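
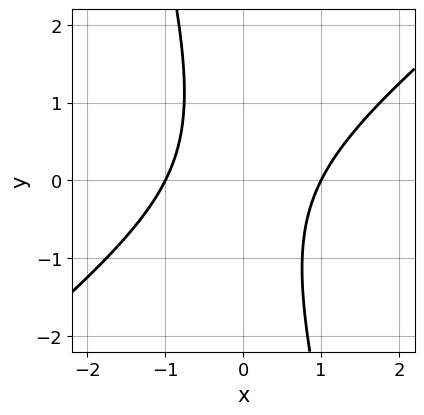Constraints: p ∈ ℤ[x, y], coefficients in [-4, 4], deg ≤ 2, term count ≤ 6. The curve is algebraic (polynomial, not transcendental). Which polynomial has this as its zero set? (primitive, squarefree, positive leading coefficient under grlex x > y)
1. Degree: no degree-1 curve has this shape, so deg p = 2.
2. Checking where it meets the axes: no y-intercept at any integer in the box; the x-axis gridline crossings are at x ∈ {-1, 1}.
3. The integer polynomial consistent with all of this is the stated p.

3*x^2 - 3*x*y - y^2 - 3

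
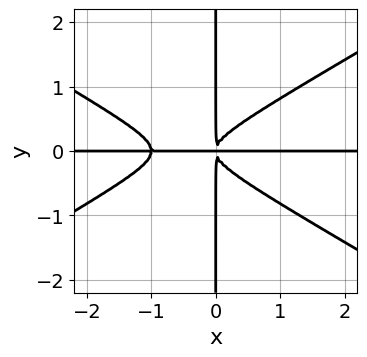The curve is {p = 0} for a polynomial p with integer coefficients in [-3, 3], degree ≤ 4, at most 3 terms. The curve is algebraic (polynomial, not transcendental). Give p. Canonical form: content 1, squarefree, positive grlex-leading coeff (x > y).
The degree is 4 — a generic line meets the curve in up to 4 points.
From the axis intercepts and sections: every point of the y-axis in the box is on the curve; the visible x-axis segment lies entirely on the curve.
Matching integer coefficients to the picture gives p.

x^3*y - 3*x*y^3 + x^2*y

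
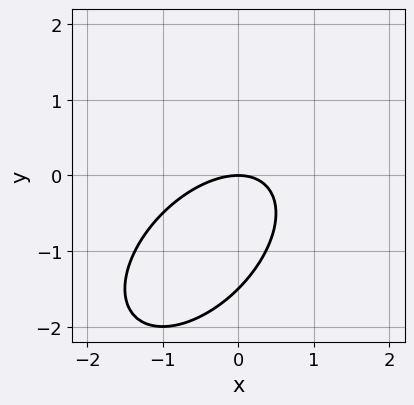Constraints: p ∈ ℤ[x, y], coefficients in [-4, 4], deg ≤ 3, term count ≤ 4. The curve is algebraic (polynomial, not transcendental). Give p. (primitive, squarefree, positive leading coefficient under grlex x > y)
(a) The degree is 2 — the shape is more complex than any degree-1 curve.
(b) Reading off the gridlines: it crosses the x-axis at the gridline x = 0; one y-axis crossing is at y = 0.
(c) Matching integer coefficients to the picture gives p.

2*x^2 - 2*x*y + 2*y^2 + 3*y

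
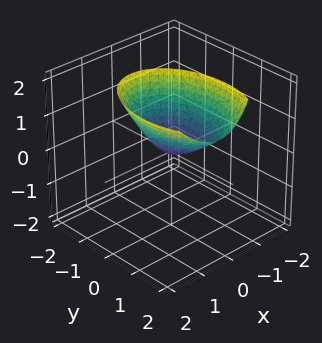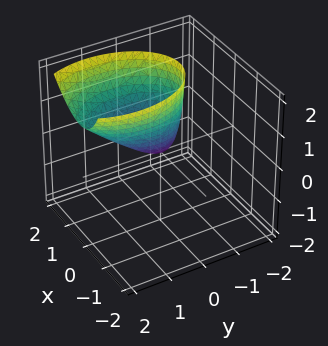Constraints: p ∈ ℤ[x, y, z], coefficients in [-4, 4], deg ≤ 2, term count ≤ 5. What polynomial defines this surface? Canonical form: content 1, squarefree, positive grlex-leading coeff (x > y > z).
2*x^2 - x*z + y^2 - y*z - z

(a) deg p = 2. No degree-1 surface has this shape.
(b) Reading off the gridlines: it crosses the y-axis at the gridline y = 0; one z-axis crossing is at z = 0.
(c) The integer polynomial consistent with all of this is the stated p.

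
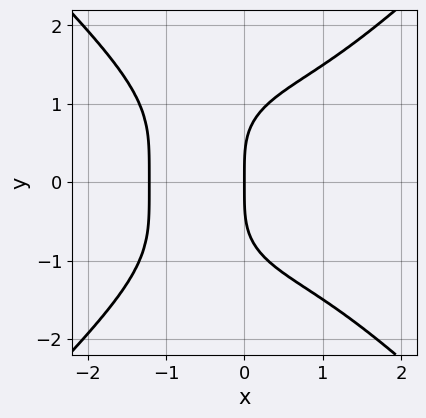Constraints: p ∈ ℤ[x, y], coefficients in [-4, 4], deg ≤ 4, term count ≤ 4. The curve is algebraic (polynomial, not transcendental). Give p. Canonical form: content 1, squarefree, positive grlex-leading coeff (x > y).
1. The degree is 4 — no degree-3 curve has this shape.
2. Symmetries: mirror symmetry y ↦ −y ⇒ only even powers of y.
3. Checking where it meets the axes: it crosses the x-axis at the gridline x = 0; it crosses the y-axis at the gridline y = 0.
4. Solving for integer coefficients yields p as stated.

x^4 - y^4 + x^2 + 3*x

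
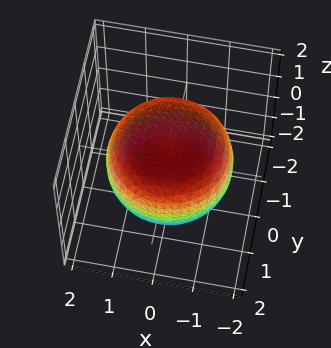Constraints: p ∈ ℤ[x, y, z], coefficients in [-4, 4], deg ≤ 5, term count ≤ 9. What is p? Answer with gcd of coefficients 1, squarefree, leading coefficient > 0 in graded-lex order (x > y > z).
First, the degree is 4 — the shape is more complex than any degree-3 surface.
Next, symmetry: every cross-section ⟂ z is a circle, so x, y appear only via x² + y².
Next, reading off the gridlines: a circular section at z = -1 has radius exactly 1; among the integer gridlines, it crosses the z-axis at z ∈ {-1, 1}.
Finally, solving for integer coefficients yields p as stated.

x^4 + 2*x^2*y^2 + y^4 - x^2 - y^2 + 3*z^2 - 3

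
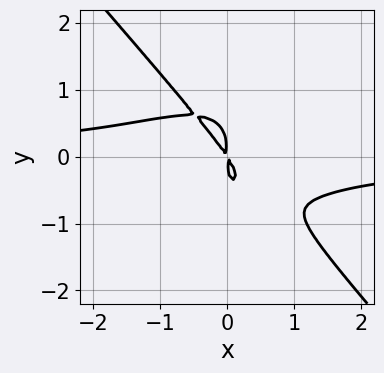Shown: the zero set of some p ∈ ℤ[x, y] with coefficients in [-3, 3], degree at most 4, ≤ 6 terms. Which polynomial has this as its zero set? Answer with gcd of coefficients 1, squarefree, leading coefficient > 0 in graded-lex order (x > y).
First, the degree is 4 — the shape is more complex than any degree-3 curve.
Finally, the integer polynomial consistent with all of this is the stated p.

3*x^3*y + 2*y^4 + x*y^2 + 3*x^2 + 2*x*y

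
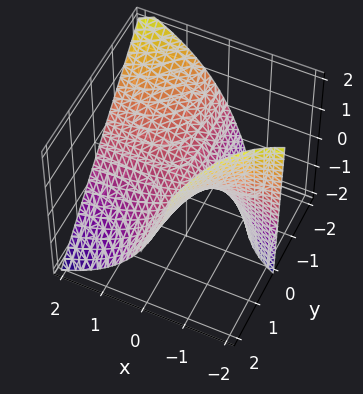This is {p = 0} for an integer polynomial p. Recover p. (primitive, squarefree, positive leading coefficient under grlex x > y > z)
1. The degree is 2 — a generic line meets the surface in up to 2 points.
2. From the visible intercepts: it meets the z-axis at z = 0 (among the integer gridlines); every point of the x-axis in the box is on the surface.
3. Fitting integer coefficients to these (and the overall shape) gives p.

2*x*y + x*z + 2*z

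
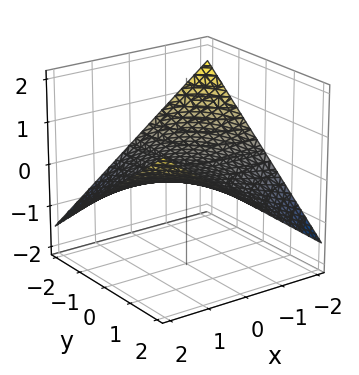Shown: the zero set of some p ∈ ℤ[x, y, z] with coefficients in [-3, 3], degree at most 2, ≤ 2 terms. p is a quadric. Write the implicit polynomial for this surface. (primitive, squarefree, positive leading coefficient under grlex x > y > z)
deg p = 2. A hyperbolic paraboloid; a quadric.
Against the integer gridlines: the visible y-axis segment lies entirely on the surface; every point of the x-axis in the box is on the surface; it meets the z-axis at z = 0 (among the integer gridlines).
The integer polynomial consistent with all of this is the stated p.

x*y - 3*z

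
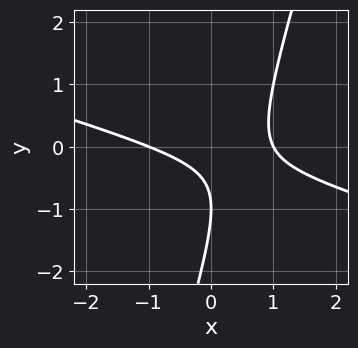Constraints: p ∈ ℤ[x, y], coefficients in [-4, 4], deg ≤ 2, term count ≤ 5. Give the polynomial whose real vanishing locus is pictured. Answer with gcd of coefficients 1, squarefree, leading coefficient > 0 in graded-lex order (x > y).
x^2 + 3*x*y - y^2 - 2*y - 1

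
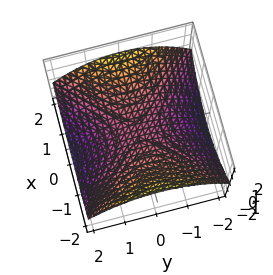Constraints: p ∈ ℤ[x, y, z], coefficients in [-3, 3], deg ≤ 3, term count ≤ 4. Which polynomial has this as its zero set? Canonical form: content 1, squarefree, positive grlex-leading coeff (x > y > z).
1. deg p = 2. A saddle surface; a quadric.
2. Symmetries: it's symmetric under x → −x, forcing even powers of x; the y ↦ −y reflection is a symmetry, so y appears only in even powers.
3. From the visible intercepts: it crosses the y-axis at the gridline y = 0; one z-axis crossing is at z = 0; it meets the x-axis at x = 0 (among the integer gridlines).
4. Assembling these constraints gives the stated polynomial.

x^2 - y^2 - 3*z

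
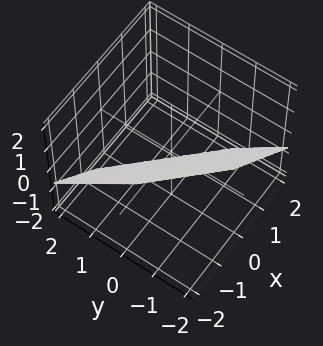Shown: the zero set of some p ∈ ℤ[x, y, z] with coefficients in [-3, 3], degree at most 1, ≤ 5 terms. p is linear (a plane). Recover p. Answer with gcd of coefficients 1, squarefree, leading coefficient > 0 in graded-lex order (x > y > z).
Degree: every cross-section is a straight line — this is a plane, so deg p = 1.
Matching integer coefficients to the picture gives p.

3*x + 3*y + 3*z + 2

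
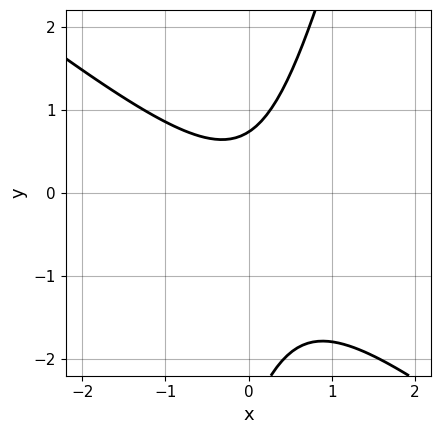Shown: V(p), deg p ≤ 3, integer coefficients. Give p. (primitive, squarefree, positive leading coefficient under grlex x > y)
(a) Degree: the shape is more complex than any degree-1 curve, so deg p = 2.
(b) Observable constraints: the curve avoids every integer x-axis point in the box.
(c) Fitting integer coefficients to these (and the overall shape) gives p.

3*x^2 + 3*x*y - y^2 - 2*y + 2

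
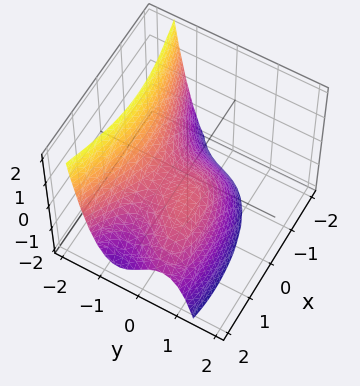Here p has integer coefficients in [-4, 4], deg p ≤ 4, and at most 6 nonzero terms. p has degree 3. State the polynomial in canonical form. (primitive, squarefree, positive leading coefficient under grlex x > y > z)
2*y^3 + x^2 - x*y - x + 2*z

(a) The degree is 3 — no degree-2 surface has this shape.
(b) From the visible intercepts: among the integer gridlines, it crosses the x-axis at x ∈ {0, 1}; it meets the y-axis at y = 0 (among the integer gridlines); one z-axis crossing is at z = 0.
(c) These observations pin down the coefficients.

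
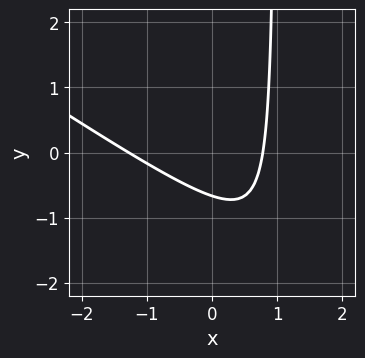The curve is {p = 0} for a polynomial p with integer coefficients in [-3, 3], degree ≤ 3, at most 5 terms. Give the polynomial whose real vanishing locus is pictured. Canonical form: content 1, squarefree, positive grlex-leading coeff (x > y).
2*x^2 + 3*x*y + x - 3*y - 2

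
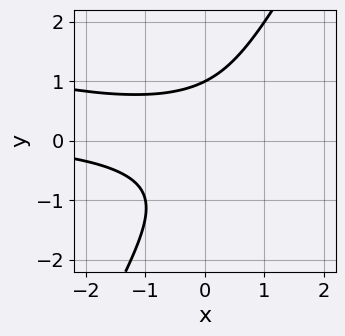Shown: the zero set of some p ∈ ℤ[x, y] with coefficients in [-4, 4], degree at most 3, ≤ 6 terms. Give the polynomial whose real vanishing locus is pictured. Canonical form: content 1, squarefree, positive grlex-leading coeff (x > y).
1. deg p = 3. The shape is more complex than any degree-2 curve.
2. Observable constraints: it crosses the y-axis at the gridline y = 1; no x-intercept at any integer in the box.
3. Putting this together gives p.

x^2*y + 3*x*y^2 - 2*y^3 + 2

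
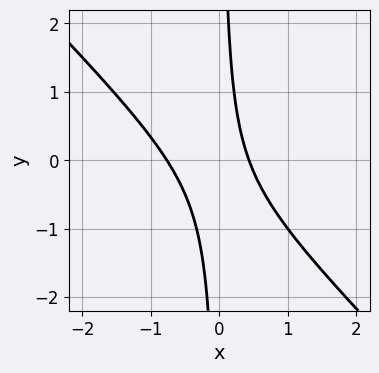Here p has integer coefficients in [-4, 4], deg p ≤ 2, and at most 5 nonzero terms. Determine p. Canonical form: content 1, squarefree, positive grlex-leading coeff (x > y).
1. Degree: the shape is more complex than any degree-1 curve, so deg p = 2.
2. Observable constraints: it misses every integer gridline on the y-axis.
3. Putting this together gives p.

3*x^2 + 3*x*y + x - 1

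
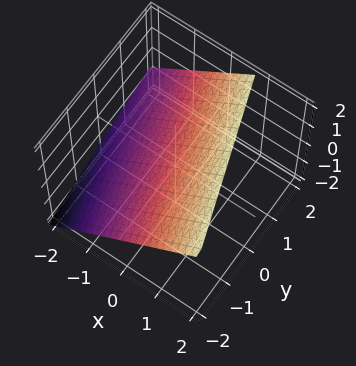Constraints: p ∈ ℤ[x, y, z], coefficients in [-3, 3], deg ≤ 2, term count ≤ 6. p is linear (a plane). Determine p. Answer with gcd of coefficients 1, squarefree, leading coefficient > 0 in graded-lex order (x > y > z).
3*x + y - 3*z + 2

(a) deg p = 1. Every cross-section is a straight line — this is a plane.
(b) From the axis intercepts and sections: it crosses the y-axis at the gridline y = -2.
(c) Matching integer coefficients to the picture gives p.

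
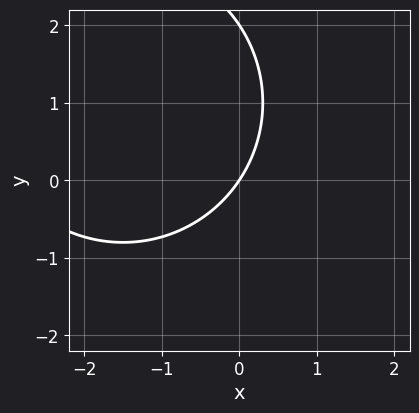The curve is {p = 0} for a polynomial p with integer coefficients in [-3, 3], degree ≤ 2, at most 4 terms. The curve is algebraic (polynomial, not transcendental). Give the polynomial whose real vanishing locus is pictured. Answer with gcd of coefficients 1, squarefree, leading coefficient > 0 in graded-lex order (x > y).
First, degree: no degree-1 curve has this shape, so deg p = 2.
Next, observable constraints: one x-axis crossing is at x = 0; the y-axis gridline crossings are at y ∈ {0, 2}.
Finally, fitting integer coefficients to these (and the overall shape) gives p.

x^2 + y^2 + 3*x - 2*y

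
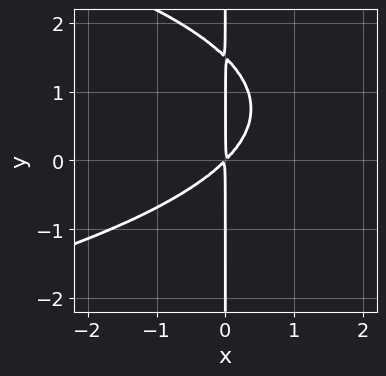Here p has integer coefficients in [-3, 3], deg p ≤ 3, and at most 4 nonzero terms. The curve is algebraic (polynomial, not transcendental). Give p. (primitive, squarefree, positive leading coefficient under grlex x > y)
1. The degree is 3 — no degree-2 curve has this shape.
2. Against the integer gridlines: every point of the y-axis in the box is on the curve.
3. Assembling these constraints gives the stated polynomial.

2*x*y^2 + 3*x^2 - 3*x*y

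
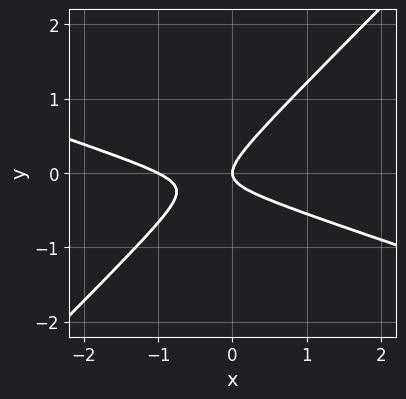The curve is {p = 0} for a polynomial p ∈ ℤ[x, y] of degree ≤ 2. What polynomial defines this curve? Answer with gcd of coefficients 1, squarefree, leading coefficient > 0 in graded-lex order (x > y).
Degree: no degree-1 curve has this shape, so deg p = 2.
Against the integer gridlines: one y-axis crossing is at y = 0; among the integer gridlines, it crosses the x-axis at x ∈ {-1, 0}.
Solving for integer coefficients yields p as stated.

x^2 + 2*x*y - 3*y^2 + x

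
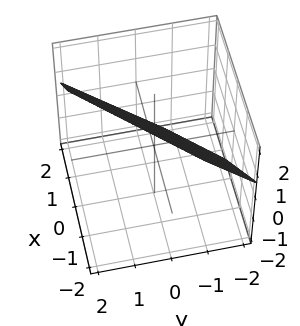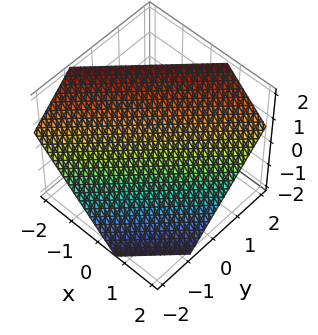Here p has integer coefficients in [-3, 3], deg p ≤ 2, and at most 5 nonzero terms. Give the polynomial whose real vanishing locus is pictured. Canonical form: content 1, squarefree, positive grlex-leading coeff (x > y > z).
3*x - 3*y + 3*z - 2

The degree is 1 — the surface is flat (a plane).
Matching integer coefficients to the picture gives p.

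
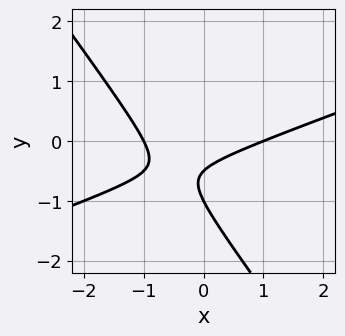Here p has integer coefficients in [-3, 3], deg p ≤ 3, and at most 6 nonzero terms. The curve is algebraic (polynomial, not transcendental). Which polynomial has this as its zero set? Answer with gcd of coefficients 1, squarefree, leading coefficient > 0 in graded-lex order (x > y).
First, degree: no degree-1 curve has this shape, so deg p = 2.
Next, observable constraints: one y-axis crossing is at y = -1; the x-axis gridline crossings are at x ∈ {-1, 1}.
Finally, matching integer coefficients to the picture gives p.

x^2 - 2*x*y - 2*y^2 - 3*y - 1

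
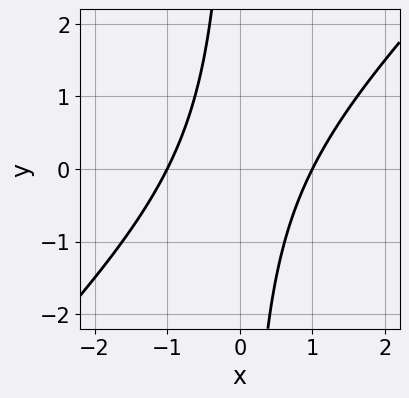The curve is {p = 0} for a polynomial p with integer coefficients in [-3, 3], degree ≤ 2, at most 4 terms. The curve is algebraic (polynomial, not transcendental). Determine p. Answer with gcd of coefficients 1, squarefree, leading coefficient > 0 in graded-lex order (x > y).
x^2 - x*y - 1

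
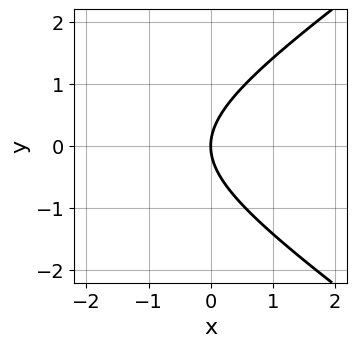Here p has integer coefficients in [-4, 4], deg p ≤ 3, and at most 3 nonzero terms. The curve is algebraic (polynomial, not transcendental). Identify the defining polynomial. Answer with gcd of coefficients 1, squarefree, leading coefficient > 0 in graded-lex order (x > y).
First, degree: no degree-1 curve has this shape, so deg p = 2.
Next, symmetries: the y ↦ −y reflection is a symmetry, so y appears only in even powers.
Next, checking where it meets the axes: it meets the y-axis at y = 0 (among the integer gridlines); it crosses the x-axis at the gridline x = 0.
Finally, solving for integer coefficients yields p as stated.

x^2 - 2*y^2 + 3*x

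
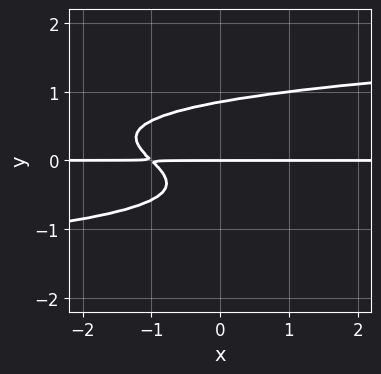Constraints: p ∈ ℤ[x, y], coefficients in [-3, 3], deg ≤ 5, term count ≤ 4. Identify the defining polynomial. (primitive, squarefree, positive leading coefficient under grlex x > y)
1. The degree is 4 — a generic line meets the curve in up to 4 points.
2. Observable constraints: one y-axis crossing is at y = 0; every point of the x-axis in the box is on the curve.
3. Putting this together gives p.

3*y^4 - x*y - y^2 - y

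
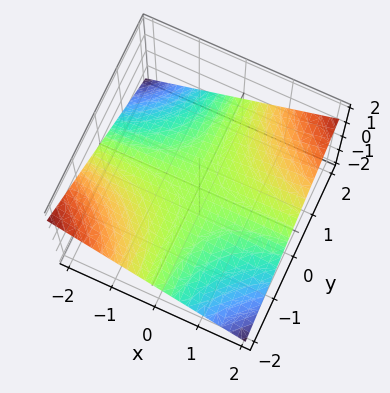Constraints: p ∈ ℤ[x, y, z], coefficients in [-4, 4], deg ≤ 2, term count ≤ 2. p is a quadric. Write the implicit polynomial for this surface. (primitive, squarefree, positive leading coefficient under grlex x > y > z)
First, degree: a saddle surface; a quadric, so deg p = 2.
Then, from the axis intercepts and sections: it crosses the z-axis at the gridline z = 0; the visible y-axis segment lies entirely on the surface; every point of the x-axis in the box is on the surface.
Finally, assembling these constraints gives the stated polynomial.

x*y - 3*z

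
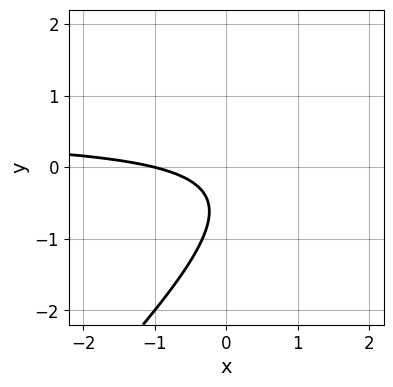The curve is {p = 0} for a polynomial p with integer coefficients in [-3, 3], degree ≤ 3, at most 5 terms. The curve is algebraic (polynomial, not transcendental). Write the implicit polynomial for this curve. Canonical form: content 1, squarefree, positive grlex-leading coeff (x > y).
Degree: no degree-1 curve has this shape, so deg p = 2.
Reading off the gridlines: it crosses the x-axis at the gridline x = -1; it misses every integer gridline on the y-axis.
Assembling these constraints gives the stated polynomial.

2*x*y - 2*y^2 - x - 2*y - 1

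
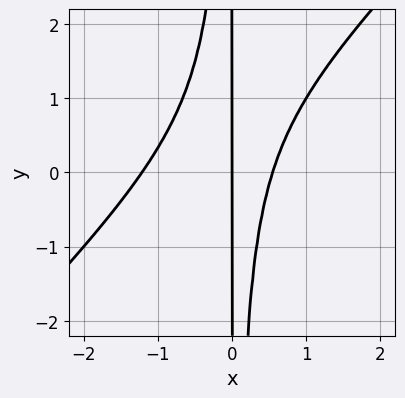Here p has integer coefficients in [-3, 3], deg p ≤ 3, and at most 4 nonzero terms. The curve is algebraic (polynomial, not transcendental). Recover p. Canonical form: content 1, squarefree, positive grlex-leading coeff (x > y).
3*x^3 - 3*x^2*y + 2*x^2 - 2*x

1. The degree is 3 — the shape is more complex than any degree-2 curve.
2. Against the integer gridlines: the visible y-axis segment lies entirely on the curve; it meets the x-axis at x = 0 (among the integer gridlines).
3. Assembling these constraints gives the stated polynomial.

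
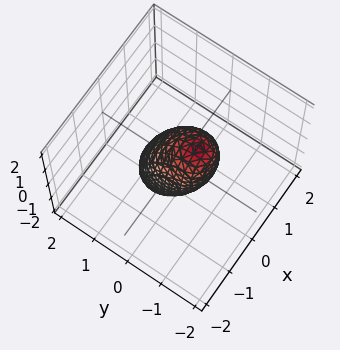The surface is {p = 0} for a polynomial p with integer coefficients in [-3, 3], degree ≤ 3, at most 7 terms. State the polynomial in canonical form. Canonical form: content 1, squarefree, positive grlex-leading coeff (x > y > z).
1. The degree is 2 — the shape is more complex than any degree-1 surface.
2. Putting this together gives p.

3*x^2 + 3*y^2 + 2*y*z + z^2 - 2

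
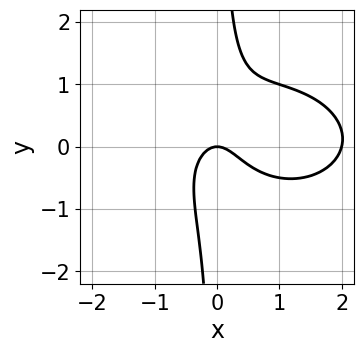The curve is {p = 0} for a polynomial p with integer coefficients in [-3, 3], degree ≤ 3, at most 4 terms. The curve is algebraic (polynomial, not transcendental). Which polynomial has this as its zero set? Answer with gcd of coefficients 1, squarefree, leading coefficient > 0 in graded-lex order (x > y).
First, degree: no degree-2 curve has this shape, so deg p = 3.
Then, reading off the gridlines: one y-axis crossing is at y = 0; the x-axis gridline crossings are at x ∈ {0, 2}.
Finally, putting this together gives p.

x^3 + 2*x*y^2 - 2*x^2 - y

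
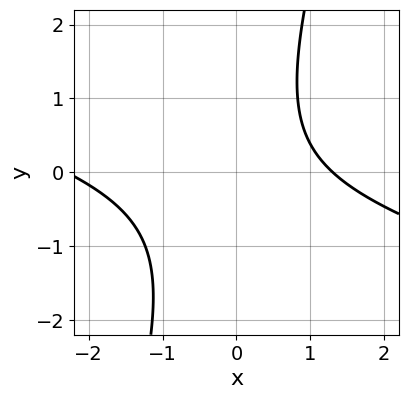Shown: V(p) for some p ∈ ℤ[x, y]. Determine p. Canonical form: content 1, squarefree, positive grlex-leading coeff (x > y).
x^2 + 3*x*y - y^2 + x - 3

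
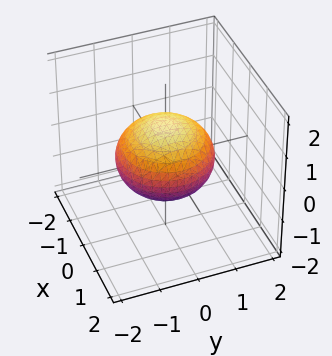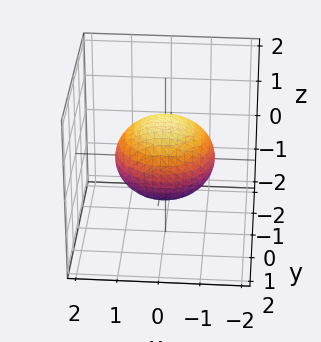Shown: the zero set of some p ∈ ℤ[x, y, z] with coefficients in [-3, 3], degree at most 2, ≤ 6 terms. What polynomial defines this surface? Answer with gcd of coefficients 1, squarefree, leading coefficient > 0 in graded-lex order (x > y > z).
(a) Degree: bounded and convex; a quadric, so deg p = 2.
(b) Symmetries: it's symmetric under z → −z, forcing even powers of z; the surface is invariant under rotation about z: p = q(x² + y², z).
(c) Observable constraints: a circular section at z = 0 has radius between 1 and 2; the z-axis gridline crossings are at z ∈ {-1, 1}.
(d) The integer polynomial consistent with all of this is the stated p.

2*x^2 + 2*y^2 + 3*z^2 - 3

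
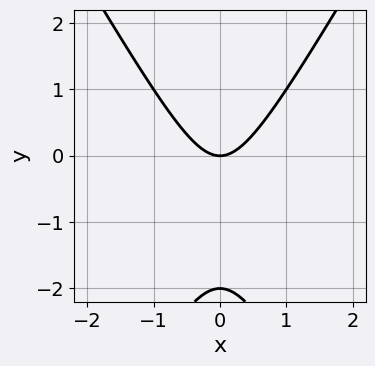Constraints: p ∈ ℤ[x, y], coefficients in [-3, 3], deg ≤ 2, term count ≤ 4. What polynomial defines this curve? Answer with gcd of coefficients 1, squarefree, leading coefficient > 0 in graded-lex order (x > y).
3*x^2 - y^2 - 2*y

deg p = 2. No degree-1 curve has this shape.
Symmetries: mirror symmetry x ↦ −x ⇒ only even powers of x.
Against the integer gridlines: among the integer gridlines, it crosses the y-axis at y ∈ {-2, 0}; it meets the x-axis at x = 0 (among the integer gridlines).
These observations pin down the coefficients.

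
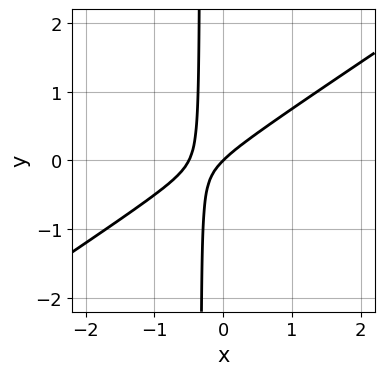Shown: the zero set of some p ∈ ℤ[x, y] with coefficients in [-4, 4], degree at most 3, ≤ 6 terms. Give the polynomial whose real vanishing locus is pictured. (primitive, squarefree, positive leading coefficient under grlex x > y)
The degree is 2 — the shape is more complex than any degree-1 curve.
Against the integer gridlines: it meets the x-axis at x = 0 (among the integer gridlines); it crosses the y-axis at the gridline y = 0.
Assembling these constraints gives the stated polynomial.

2*x^2 - 3*x*y + x - y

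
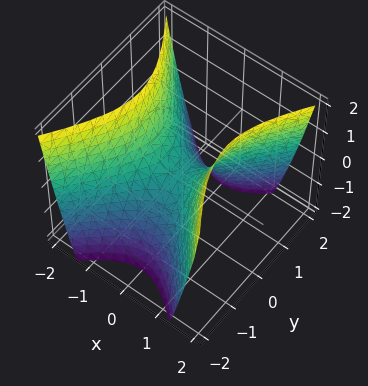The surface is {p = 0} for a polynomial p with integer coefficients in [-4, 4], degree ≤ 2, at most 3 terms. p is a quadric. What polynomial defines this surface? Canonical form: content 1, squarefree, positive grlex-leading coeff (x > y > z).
1. Degree: a hyperbolic paraboloid; a quadric, so deg p = 2.
2. Symmetries: it's symmetric under y → −y, forcing even powers of y; the x ↦ −x reflection is a symmetry, so x appears only in even powers.
3. Observable constraints: it crosses the y-axis at the gridline y = 0; one x-axis crossing is at x = 0; it meets the z-axis at z = 0 (among the integer gridlines).
4. Putting this together gives p.

3*x^2 - 2*y^2 - 2*z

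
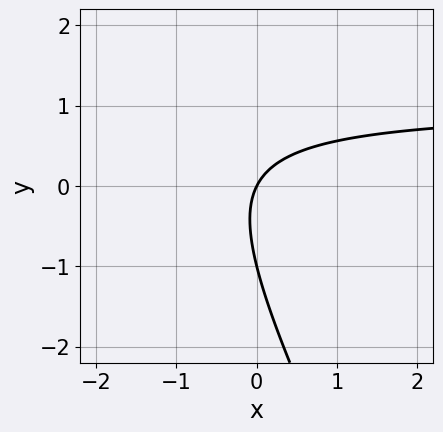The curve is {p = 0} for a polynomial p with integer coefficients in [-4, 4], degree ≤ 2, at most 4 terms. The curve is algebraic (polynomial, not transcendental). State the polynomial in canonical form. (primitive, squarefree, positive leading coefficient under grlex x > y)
2*x*y + y^2 - 2*x + y

(a) The degree is 2 — no degree-1 curve has this shape.
(b) Observable constraints: the y-axis gridline crossings are at y ∈ {-1, 0}; one x-axis crossing is at x = 0.
(c) Assembling these constraints gives the stated polynomial.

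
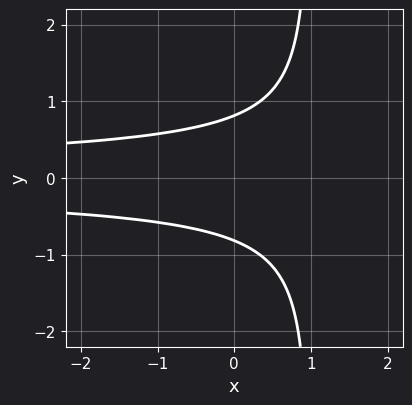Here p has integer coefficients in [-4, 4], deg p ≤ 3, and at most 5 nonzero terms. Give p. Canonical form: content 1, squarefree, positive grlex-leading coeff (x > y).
3*x*y^2 - 3*y^2 + 2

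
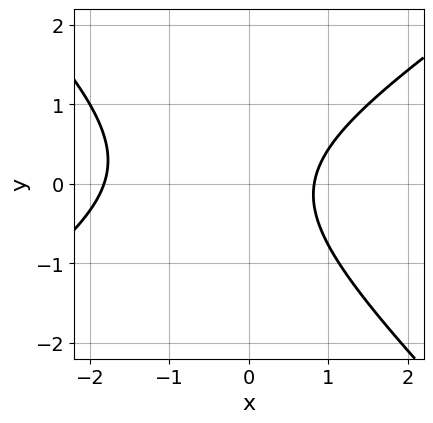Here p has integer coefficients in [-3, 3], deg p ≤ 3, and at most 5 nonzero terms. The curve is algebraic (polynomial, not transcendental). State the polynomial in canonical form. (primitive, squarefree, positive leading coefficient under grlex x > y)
2*x^2 - x*y - 3*y^2 + 2*x - 3

First, deg p = 2. A generic line meets the curve in up to 2 points.
Then, observable constraints: it misses every integer gridline on the y-axis.
Finally, assembling these constraints gives the stated polynomial.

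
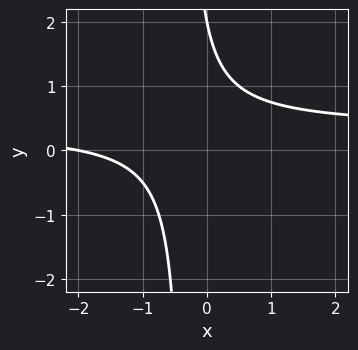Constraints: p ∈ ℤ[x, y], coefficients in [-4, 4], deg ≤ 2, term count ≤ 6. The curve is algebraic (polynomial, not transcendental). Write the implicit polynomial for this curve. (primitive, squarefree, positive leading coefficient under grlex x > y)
First, the degree is 2 — the shape is more complex than any degree-1 curve.
Next, against the integer gridlines: one x-axis crossing is at x = -2; it crosses the y-axis at the gridline y = 2.
Finally, the integer polynomial consistent with all of this is the stated p.

3*x*y - x + y - 2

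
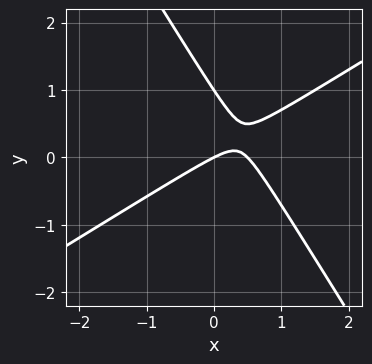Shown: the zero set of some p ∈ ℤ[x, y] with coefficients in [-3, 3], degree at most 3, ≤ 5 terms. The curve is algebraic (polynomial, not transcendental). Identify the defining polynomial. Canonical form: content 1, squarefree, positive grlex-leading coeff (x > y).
(a) deg p = 2. A generic line meets the curve in up to 2 points.
(b) From the visible intercepts: it crosses the x-axis at the gridline x = 0; among the integer gridlines, it crosses the y-axis at y ∈ {0, 1}.
(c) Solving for integer coefficients yields p as stated.

2*x^2 - 2*x*y - 2*y^2 - x + 2*y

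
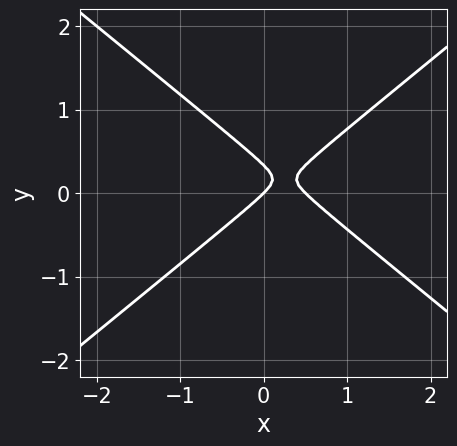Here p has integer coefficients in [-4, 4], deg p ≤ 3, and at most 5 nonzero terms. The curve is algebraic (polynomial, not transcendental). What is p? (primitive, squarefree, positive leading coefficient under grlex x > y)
1. The degree is 2 — a generic line meets the curve in up to 2 points.
2. Against the integer gridlines: it crosses the y-axis at the gridline y = 0; it crosses the x-axis at the gridline x = 0.
3. Fitting integer coefficients to these (and the overall shape) gives p.

2*x^2 - 3*y^2 - x + y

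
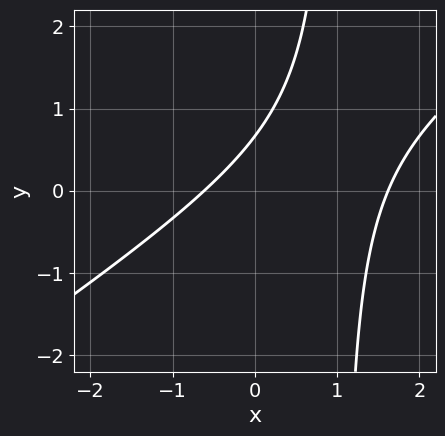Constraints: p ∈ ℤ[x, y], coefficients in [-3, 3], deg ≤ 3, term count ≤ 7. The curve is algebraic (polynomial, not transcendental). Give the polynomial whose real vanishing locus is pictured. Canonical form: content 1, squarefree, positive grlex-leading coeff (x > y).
1. The degree is 2 — no degree-1 curve has this shape.
2. Solving for integer coefficients yields p as stated.

2*x^2 - 3*x*y - 2*x + 3*y - 2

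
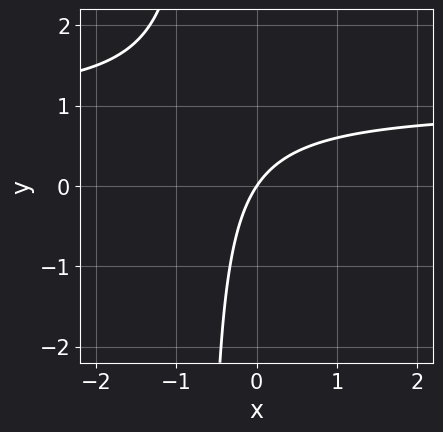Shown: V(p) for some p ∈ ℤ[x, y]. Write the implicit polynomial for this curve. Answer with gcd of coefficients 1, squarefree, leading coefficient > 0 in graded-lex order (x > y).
(a) Degree: the shape is more complex than any degree-1 curve, so deg p = 2.
(b) Checking where it meets the axes: one y-axis crossing is at y = 0; one x-axis crossing is at x = 0.
(c) The integer polynomial consistent with all of this is the stated p.

3*x*y - 3*x + 2*y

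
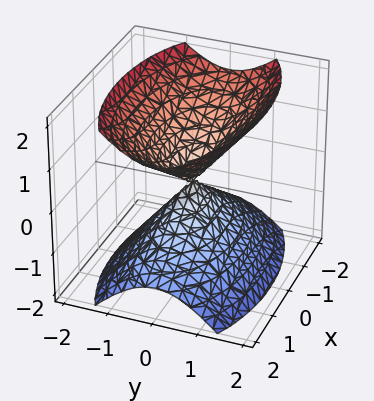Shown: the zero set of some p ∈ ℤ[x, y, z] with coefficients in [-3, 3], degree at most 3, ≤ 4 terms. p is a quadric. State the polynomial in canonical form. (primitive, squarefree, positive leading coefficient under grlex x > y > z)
x^2 + 3*y^2 - 2*z^2

First, there are 2 components. They look like related sheets of one shape, so recover p as a whole.
Next, the degree is 2 — two nappes meeting at a single point; a quadric.
Then, symmetries: it's symmetric under x → −x, forcing even powers of x; the z ↦ −z reflection is a symmetry, so z appears only in even powers; the y ↦ −y reflection is a symmetry, so y appears only in even powers.
Then, from the visible intercepts: one x-axis crossing is at x = 0; it crosses the z-axis at the gridline z = 0.
Finally, together with the visible shape, these determine p as stated.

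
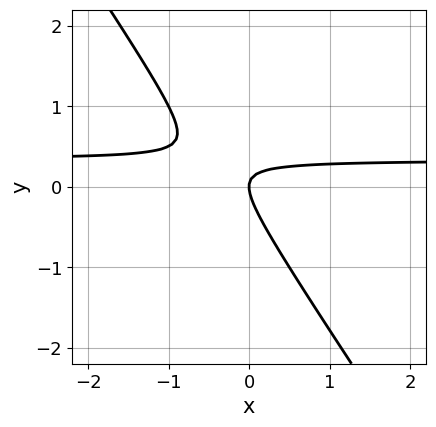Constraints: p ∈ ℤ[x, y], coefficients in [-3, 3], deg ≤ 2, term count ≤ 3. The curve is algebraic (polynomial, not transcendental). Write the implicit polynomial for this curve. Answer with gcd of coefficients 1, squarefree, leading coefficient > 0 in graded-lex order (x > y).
3*x*y + 2*y^2 - x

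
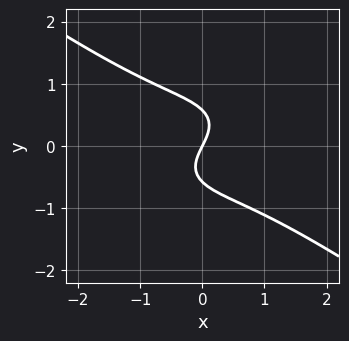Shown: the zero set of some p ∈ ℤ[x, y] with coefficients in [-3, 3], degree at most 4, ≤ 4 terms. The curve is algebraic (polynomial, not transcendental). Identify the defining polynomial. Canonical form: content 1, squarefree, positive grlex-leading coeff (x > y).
1. The degree is 3 — the shape is more complex than any degree-2 curve.
2. Against the integer gridlines: one x-axis crossing is at x = 0; one y-axis crossing is at y = 0.
3. The integer polynomial consistent with all of this is the stated p.

x^3 + 3*y^3 + 2*x - y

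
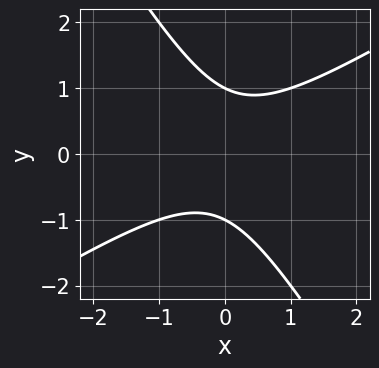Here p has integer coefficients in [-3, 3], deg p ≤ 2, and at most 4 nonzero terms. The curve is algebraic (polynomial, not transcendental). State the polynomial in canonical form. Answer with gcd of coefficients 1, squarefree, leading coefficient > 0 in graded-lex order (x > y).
(a) deg p = 2. A generic line meets the curve in up to 2 points.
(b) Checking where it meets the axes: no x-intercept at any integer in the box; the y-axis gridline crossings are at y ∈ {-1, 1}.
(c) Fitting integer coefficients to these (and the overall shape) gives p.

x^2 - x*y - y^2 + 1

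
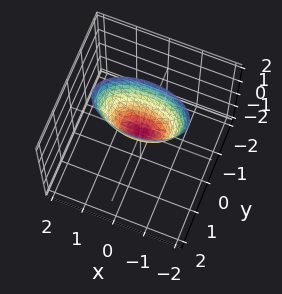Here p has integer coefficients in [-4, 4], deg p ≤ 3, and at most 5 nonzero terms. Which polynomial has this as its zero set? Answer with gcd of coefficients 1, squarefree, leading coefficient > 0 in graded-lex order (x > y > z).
Degree: a single bowl opening along one axis; a quadric, so deg p = 2.
Symmetries: mirror symmetry x ↦ −x ⇒ only even powers of x; mirror symmetry y ↦ −y ⇒ only even powers of y.
Checking where it meets the axes: it meets the x-axis at x = 0 (among the integer gridlines); one z-axis crossing is at z = 0.
Matching integer coefficients to the picture gives p.

x^2 + 3*y^2 - z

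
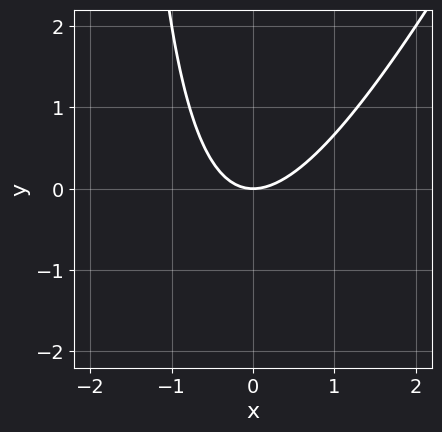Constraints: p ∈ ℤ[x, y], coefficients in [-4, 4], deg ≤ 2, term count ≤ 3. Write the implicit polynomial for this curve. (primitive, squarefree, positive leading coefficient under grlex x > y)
2*x^2 - x*y - 2*y

(a) Degree: a generic line meets the curve in up to 2 points, so deg p = 2.
(b) Against the integer gridlines: it meets the x-axis at x = 0 (among the integer gridlines); it meets the y-axis at y = 0 (among the integer gridlines).
(c) Matching integer coefficients to the picture gives p.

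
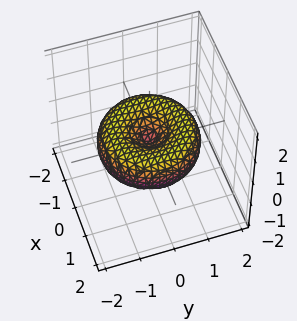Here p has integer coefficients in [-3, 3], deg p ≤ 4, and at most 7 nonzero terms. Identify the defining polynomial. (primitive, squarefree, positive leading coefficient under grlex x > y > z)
First, degree: a generic line meets the surface in up to 4 points, so deg p = 4.
Then, symmetries: the surface is invariant under rotation about z: p = q(x² + y², z).
Then, checking where it meets the axes: it crosses the y-axis at the gridline y = 0; one z-axis crossing is at z = 0.
Finally, these observations pin down the coefficients.

x^4 + 2*x^2*y^2 + y^4 - 2*x^2 - 2*y^2 + 3*z^2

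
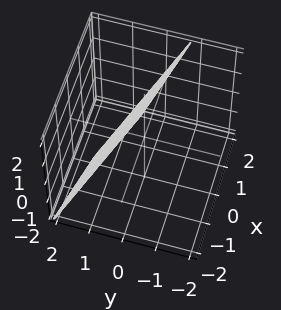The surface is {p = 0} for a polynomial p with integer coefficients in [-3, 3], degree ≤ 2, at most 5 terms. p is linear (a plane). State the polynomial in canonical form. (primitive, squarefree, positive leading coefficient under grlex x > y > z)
(a) deg p = 1. The surface is flat (a plane).
(b) Reading off the gridlines: it meets the z-axis at z = 2 (among the integer gridlines); it meets the x-axis at x = 2 (among the integer gridlines).
(c) These observations pin down the coefficients.

x + 3*y + z - 2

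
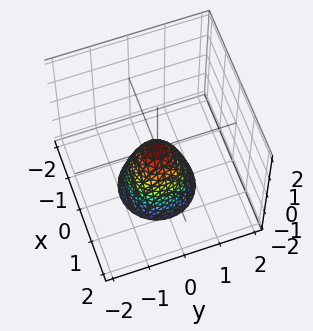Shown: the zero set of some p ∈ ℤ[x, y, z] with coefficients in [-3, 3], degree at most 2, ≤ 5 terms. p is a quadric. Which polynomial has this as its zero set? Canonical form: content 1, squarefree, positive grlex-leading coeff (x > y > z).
2*x^2 + 2*y^2 + z

First, deg p = 2. A paraboloid; a quadric.
Then, symmetries: the z-axis is an axis of rotation, so x and y enter only as x² + y².
Next, checking where it meets the axes: a circular section at z = -2 has radius exactly 1; one z-axis crossing is at z = 0; it crosses the x-axis at the gridline x = 0.
Finally, the integer polynomial consistent with all of this is the stated p.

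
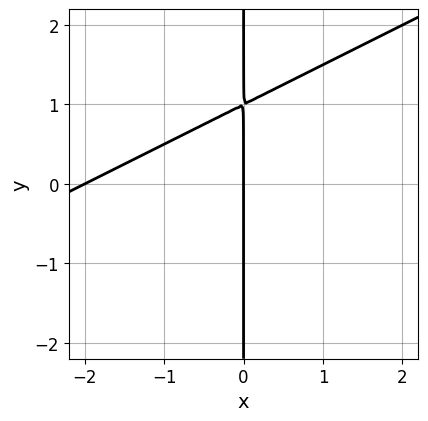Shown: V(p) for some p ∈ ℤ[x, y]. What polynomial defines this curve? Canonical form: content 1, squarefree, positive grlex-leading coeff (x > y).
x^2 - 2*x*y + 2*x

1. deg p = 2. No degree-1 curve has this shape.
2. From the visible intercepts: the x-axis gridline crossings are at x ∈ {-2, 0}; the visible y-axis segment lies entirely on the curve.
3. Solving for integer coefficients yields p as stated.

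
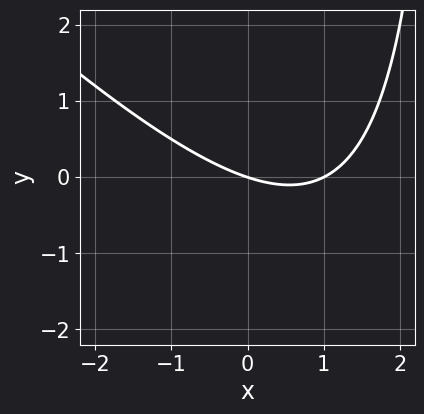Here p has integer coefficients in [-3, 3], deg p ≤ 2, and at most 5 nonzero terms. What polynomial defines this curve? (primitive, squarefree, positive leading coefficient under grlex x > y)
(a) The degree is 2 — no degree-1 curve has this shape.
(b) Checking where it meets the axes: among the integer gridlines, it crosses the x-axis at x ∈ {0, 1}; it crosses the y-axis at the gridline y = 0.
(c) These observations pin down the coefficients.

x^2 + x*y - x - 3*y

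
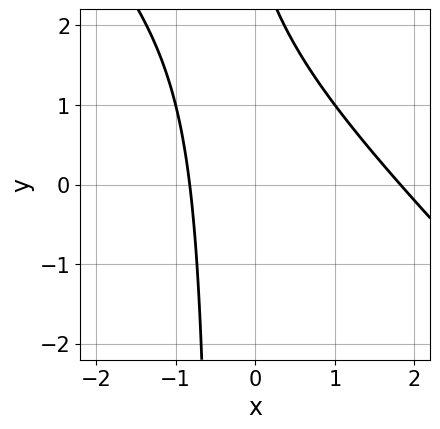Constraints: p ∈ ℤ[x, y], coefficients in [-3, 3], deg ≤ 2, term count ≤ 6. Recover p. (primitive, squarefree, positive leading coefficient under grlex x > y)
First, degree: the shape is more complex than any degree-1 curve, so deg p = 2.
Next, reading off the gridlines: no y-intercept at any integer in the box.
Finally, putting this together gives p.

2*x^2 + 2*x*y - 2*x + y - 3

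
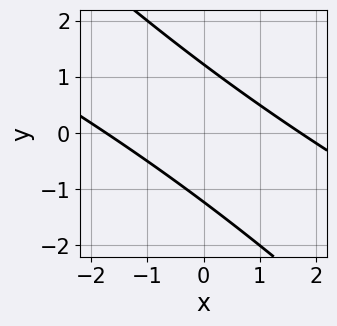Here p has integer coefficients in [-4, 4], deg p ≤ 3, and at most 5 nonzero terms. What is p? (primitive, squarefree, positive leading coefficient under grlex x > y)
x^2 + 3*x*y + 2*y^2 - 3

1. deg p = 2.
2. Putting this together gives p.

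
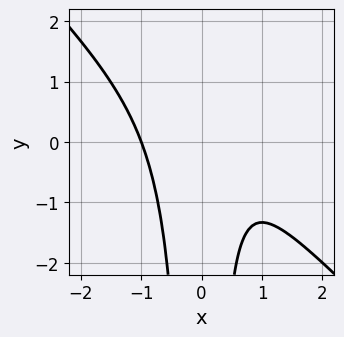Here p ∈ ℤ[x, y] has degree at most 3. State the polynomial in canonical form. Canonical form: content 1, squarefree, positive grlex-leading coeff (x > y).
First, the degree is 3 — a generic line meets the curve in up to 3 points.
Next, reading off the gridlines: one x-axis crossing is at x = -1; it misses every integer gridline on the y-axis.
Finally, assembling these constraints gives the stated polynomial.

3*x^3 + 3*x^2*y - x + 2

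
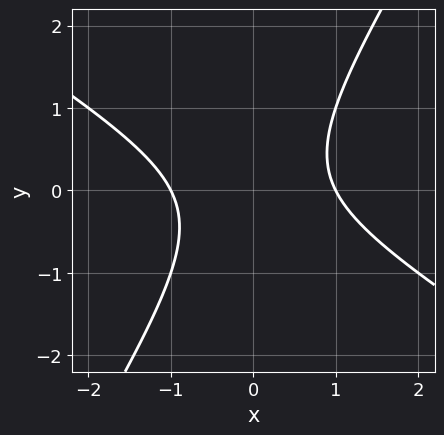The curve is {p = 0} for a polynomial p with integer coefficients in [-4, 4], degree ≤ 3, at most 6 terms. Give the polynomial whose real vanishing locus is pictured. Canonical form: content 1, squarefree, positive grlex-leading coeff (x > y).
deg p = 2. No degree-1 curve has this shape.
Observable constraints: the x-axis gridline crossings are at x ∈ {-1, 1}; no y-intercept at any integer in the box.
Putting this together gives p.

x^2 + x*y - y^2 - 1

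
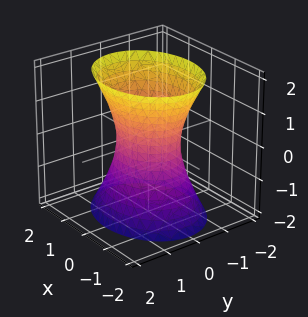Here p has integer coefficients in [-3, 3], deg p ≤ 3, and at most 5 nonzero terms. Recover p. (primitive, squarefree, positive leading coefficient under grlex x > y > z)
2*x^2 + 3*y^2 - z^2 - 2

First, the degree is 2 — an hourglass — one-sheet hyperboloid; a quadric.
Then, symmetries: the x ↦ −x reflection is a symmetry, so x appears only in even powers; mirror symmetry z ↦ −z ⇒ only even powers of z; the y ↦ −y reflection is a symmetry, so y appears only in even powers.
Next, from the visible intercepts: the surface avoids every integer z-axis point in the box; the x-axis gridline crossings are at x ∈ {-1, 1}.
Finally, solving for integer coefficients yields p as stated.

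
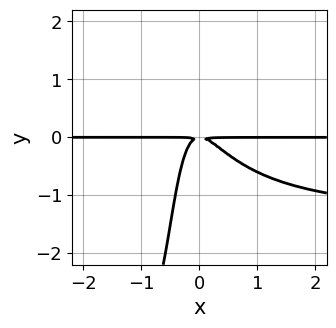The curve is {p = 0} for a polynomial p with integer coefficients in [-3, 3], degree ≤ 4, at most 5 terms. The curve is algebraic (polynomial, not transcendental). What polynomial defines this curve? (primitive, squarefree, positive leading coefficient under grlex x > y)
2*x^2*y^2 + 3*x^2*y + 2*x*y^2 + y^2

deg p = 4. The shape is more complex than any degree-3 curve.
From the visible intercepts: the visible x-axis segment lies entirely on the curve.
Putting this together gives p.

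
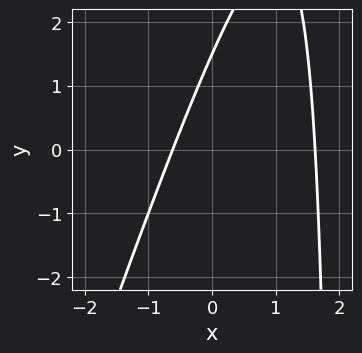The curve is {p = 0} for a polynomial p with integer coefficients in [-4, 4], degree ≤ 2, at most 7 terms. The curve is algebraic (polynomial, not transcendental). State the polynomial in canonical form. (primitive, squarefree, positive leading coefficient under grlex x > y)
3*x^2 - x*y - 3*x + 2*y - 3

(a) Degree: no degree-1 curve has this shape, so deg p = 2.
(b) Matching integer coefficients to the picture gives p.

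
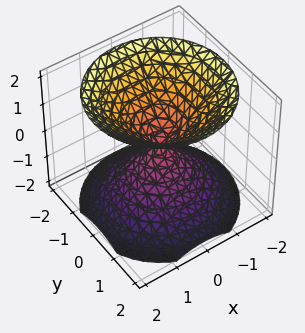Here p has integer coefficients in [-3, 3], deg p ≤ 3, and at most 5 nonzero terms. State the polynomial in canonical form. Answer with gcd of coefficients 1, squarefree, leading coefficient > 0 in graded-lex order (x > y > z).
x^2 + y^2 - z^2

(a) The picture has 2 separate pieces. Treating them together as one polynomial.
(b) The degree is 2 — two nappes meeting at a single point; a quadric.
(c) Symmetry: the surface is invariant under rotation about z: p = q(x² + y², z); it's symmetric under z → −z, forcing even powers of z.
(d) Against the integer gridlines: it crosses the y-axis at the gridline y = 0; it meets the x-axis at x = 0 (among the integer gridlines); it meets the z-axis at z = 0 (among the integer gridlines); a circular section at z = 1 has radius exactly 1.
(e) Assembling these constraints gives the stated polynomial.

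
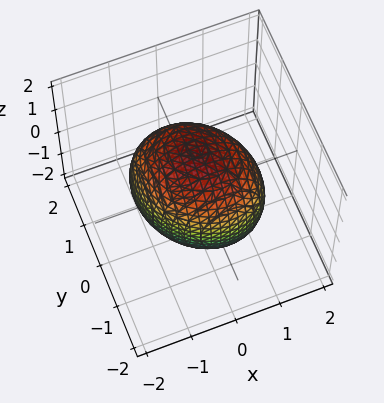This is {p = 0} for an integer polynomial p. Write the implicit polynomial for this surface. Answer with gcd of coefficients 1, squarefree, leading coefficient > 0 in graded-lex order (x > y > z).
1. Degree: the shape is more complex than any degree-1 surface, so deg p = 2.
2. Solving for integer coefficients yields p as stated.

2*x^2 + x*y + 2*y^2 + z^2 - 3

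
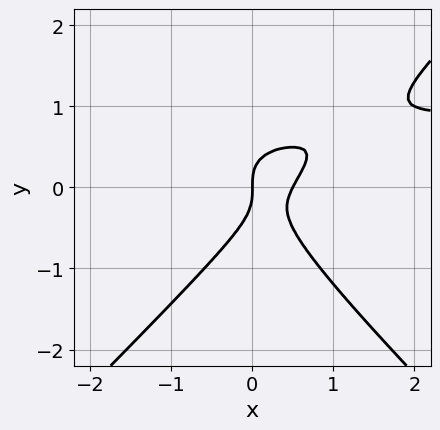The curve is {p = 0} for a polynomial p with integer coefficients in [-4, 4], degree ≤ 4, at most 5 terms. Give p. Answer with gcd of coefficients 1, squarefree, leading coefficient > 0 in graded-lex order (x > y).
1. The degree is 3 — a generic line meets the curve in up to 3 points.
2. Observable constraints: one x-axis crossing is at x = 0; it meets the y-axis at y = 0 (among the integer gridlines).
3. Matching integer coefficients to the picture gives p.

2*x^2*y - 2*y^3 - 2*x^2 + x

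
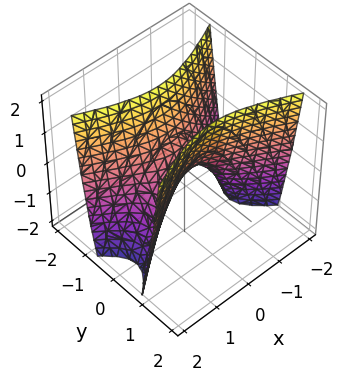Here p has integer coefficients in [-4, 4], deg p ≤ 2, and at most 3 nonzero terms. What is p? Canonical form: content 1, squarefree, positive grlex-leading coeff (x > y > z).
1. The degree is 2 — a hyperbolic paraboloid; a quadric.
2. Symmetries: the x ↦ −x reflection is a symmetry, so x appears only in even powers; it's symmetric under y → −y, forcing even powers of y.
3. Checking where it meets the axes: it crosses the y-axis at the gridline y = 0; one x-axis crossing is at x = 0.
4. Fitting integer coefficients to these (and the overall shape) gives p.

x^2 - 3*y^2 + z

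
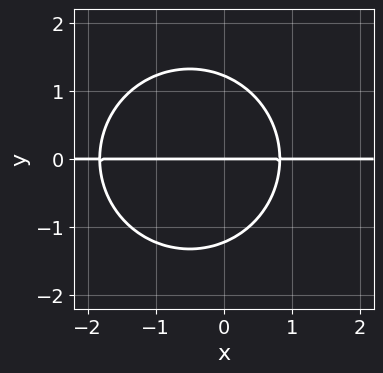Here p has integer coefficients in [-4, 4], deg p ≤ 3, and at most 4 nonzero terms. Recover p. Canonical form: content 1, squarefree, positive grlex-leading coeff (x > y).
First, deg p = 3.
Then, from the axis intercepts and sections: one y-axis crossing is at y = 0; every point of the x-axis in the box is on the curve.
Finally, putting this together gives p.

2*x^2*y + 2*y^3 + 2*x*y - 3*y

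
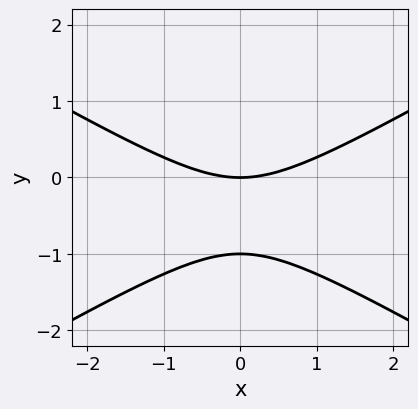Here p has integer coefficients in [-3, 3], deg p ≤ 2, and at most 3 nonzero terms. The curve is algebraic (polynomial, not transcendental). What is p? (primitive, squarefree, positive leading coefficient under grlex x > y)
(a) deg p = 2.
(b) Symmetries: the x ↦ −x reflection is a symmetry, so x appears only in even powers.
(c) Observable constraints: among the integer gridlines, it crosses the y-axis at y ∈ {-1, 0}; it meets the x-axis at x = 0 (among the integer gridlines).
(d) Fitting integer coefficients to these (and the overall shape) gives p.

x^2 - 3*y^2 - 3*y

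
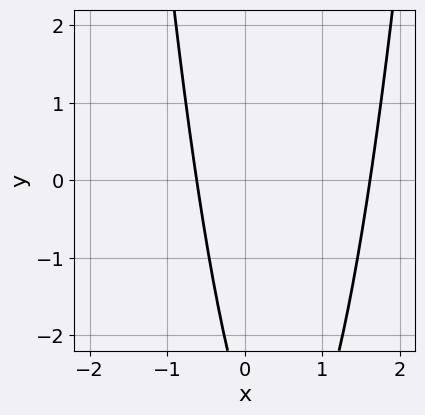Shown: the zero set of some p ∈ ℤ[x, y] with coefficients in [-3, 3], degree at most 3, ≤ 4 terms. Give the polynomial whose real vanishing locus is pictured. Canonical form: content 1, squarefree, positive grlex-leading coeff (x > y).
3*x^2 - 3*x - y - 3

deg p = 2. A generic line meets the curve in up to 2 points.
Checking where it meets the axes: no y-intercept at any integer in the box.
Fitting integer coefficients to these (and the overall shape) gives p.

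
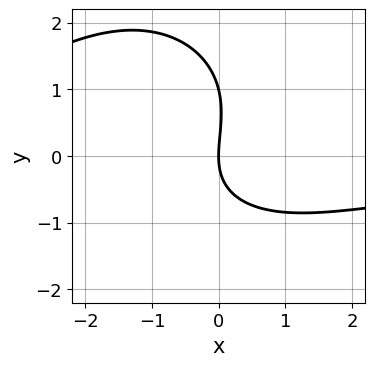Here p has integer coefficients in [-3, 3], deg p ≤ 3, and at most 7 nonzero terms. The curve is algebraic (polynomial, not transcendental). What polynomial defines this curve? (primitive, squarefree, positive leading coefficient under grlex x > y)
x^2*y + y^3 + x*y - y^2 + 3*x

(a) Degree: the shape is more complex than any degree-2 curve, so deg p = 3.
(b) Against the integer gridlines: among the integer gridlines, it crosses the y-axis at y ∈ {0, 1}; it crosses the x-axis at the gridline x = 0.
(c) The integer polynomial consistent with all of this is the stated p.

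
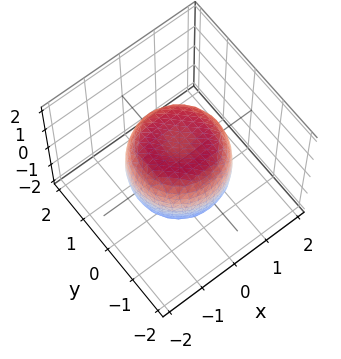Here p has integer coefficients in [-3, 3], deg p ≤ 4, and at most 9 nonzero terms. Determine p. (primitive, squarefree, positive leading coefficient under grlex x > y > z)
(a) The degree is 4 — a generic line meets the surface in up to 4 points.
(b) Symmetries: rotational symmetry about the z-axis ⇒ p depends on x, y only through x² + y².
(c) From the axis intercepts and sections: a circular section at z = 0 has radius between 1 and 2; among the integer gridlines, it crosses the z-axis at z ∈ {-1, 1}.
(d) Solving for integer coefficients yields p as stated.

x^4 + 2*x^2*y^2 + y^4 - x^2 - y^2 + z^2 - 1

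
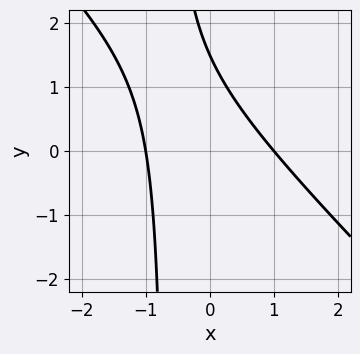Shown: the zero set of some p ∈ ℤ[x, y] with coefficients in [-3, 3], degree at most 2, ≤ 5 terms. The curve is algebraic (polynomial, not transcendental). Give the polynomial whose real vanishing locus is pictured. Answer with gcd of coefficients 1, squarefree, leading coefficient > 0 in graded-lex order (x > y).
(a) deg p = 2. The shape is more complex than any degree-1 curve.
(b) Checking where it meets the axes: among the integer gridlines, it crosses the x-axis at x ∈ {-1, 1}.
(c) Matching integer coefficients to the picture gives p.

3*x^2 + 3*x*y + 2*y - 3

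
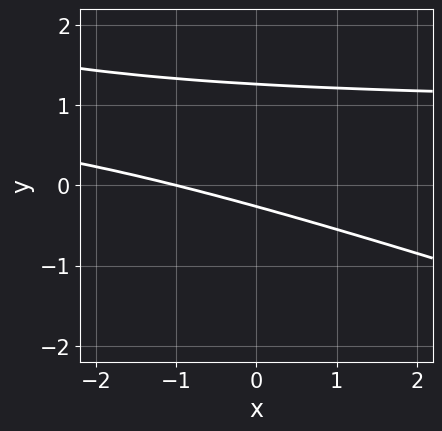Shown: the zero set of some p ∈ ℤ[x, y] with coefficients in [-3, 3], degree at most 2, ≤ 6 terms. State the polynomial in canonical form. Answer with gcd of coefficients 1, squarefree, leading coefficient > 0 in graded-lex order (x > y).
x*y + 3*y^2 - x - 3*y - 1

The degree is 2 — the shape is more complex than any degree-1 curve.
From the visible intercepts: it meets the x-axis at x = -1 (among the integer gridlines).
Assembling these constraints gives the stated polynomial.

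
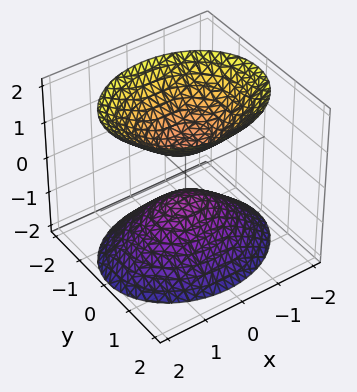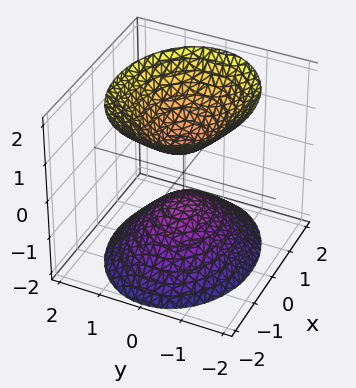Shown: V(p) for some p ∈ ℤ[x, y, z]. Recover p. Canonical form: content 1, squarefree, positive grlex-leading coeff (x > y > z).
1. The picture has 2 separate pieces. They look like related sheets of one shape, so recover p as a whole.
2. deg p = 2. Two separate bowl-shaped sheets opening away from each other; a quadric.
3. Symmetries: it's symmetric under x → −x, forcing even powers of x; mirror symmetry y ↦ −y ⇒ only even powers of y; mirror symmetry z ↦ −z ⇒ only even powers of z.
4. Observable constraints: no x-intercept at any integer in the box; it misses every integer gridline on the y-axis.
5. Assembling these constraints gives the stated polynomial.

2*x^2 + 3*y^2 - 2*z^2 + 1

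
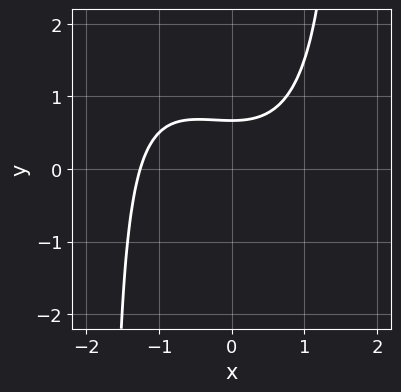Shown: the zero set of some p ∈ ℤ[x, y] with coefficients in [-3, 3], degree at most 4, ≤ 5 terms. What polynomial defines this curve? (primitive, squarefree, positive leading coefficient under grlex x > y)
x^3 + x^2*y - 3*y + 2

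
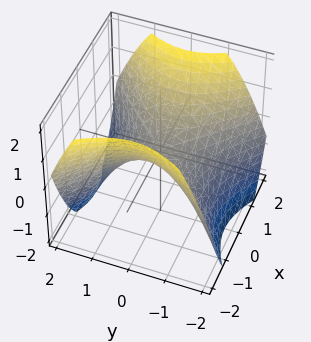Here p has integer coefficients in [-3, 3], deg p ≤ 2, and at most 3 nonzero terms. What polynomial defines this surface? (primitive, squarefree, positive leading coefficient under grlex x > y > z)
Degree: a saddle surface; a quadric, so deg p = 2.
Symmetries: the x ↦ −x reflection is a symmetry, so x appears only in even powers; the y ↦ −y reflection is a symmetry, so y appears only in even powers.
Observable constraints: it crosses the z-axis at the gridline z = 0; it crosses the x-axis at the gridline x = 0; one y-axis crossing is at y = 0.
The integer polynomial consistent with all of this is the stated p.

2*x^2 - 2*y^2 - 3*z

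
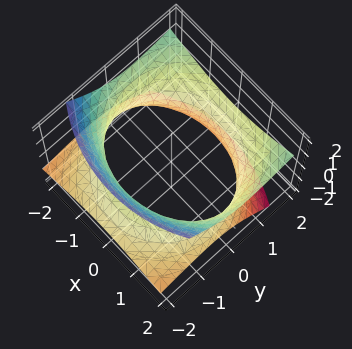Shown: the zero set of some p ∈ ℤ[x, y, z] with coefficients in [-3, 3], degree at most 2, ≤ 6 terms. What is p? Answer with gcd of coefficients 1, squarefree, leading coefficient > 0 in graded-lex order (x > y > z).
1. The degree is 2 — no degree-1 surface has this shape.
2. Against the integer gridlines: no z-intercept at any integer in the box.
3. Fitting integer coefficients to these (and the overall shape) gives p.

x^2 + y^2 - 2*y*z - 2*z^2 - 3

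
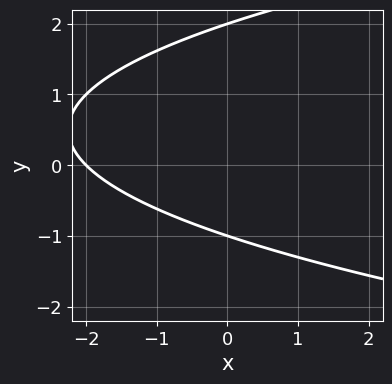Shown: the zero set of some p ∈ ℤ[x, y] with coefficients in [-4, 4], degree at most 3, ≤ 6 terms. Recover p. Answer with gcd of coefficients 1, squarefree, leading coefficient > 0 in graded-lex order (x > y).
The degree is 2 — no degree-1 curve has this shape.
Against the integer gridlines: the y-axis gridline crossings are at y ∈ {-1, 2}; one x-axis crossing is at x = -2.
Together with the visible shape, these determine p as stated.

y^2 - x - y - 2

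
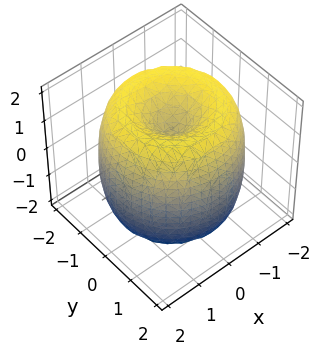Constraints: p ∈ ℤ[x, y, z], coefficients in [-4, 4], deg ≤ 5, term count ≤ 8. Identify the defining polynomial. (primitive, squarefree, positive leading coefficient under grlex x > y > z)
First, deg p = 4. No degree-3 surface has this shape.
Next, by symmetry, every cross-section ⟂ z is a circle, so x, y appear only via x² + y².
Next, reading off the gridlines: a circular section at z = -1 has radius between 1 and 2; the z-axis gridline crossings are at z ∈ {-1, 1}.
Finally, assembling these constraints gives the stated polynomial.

x^4 + 2*x^2*y^2 + y^4 - 3*x^2 - 3*y^2 + z^2 - 1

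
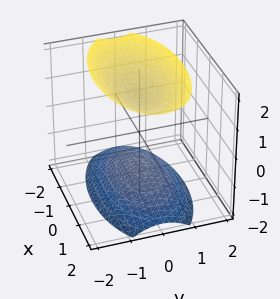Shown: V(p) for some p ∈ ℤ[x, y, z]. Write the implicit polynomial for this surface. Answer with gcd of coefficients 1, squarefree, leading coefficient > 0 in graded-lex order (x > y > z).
x^2 + 3*y^2 - 2*z^2 + 3

1. The picture has 2 separate pieces. Treating them together as one polynomial.
2. deg p = 2. Two sheets facing apart; a quadric.
3. Symmetries: mirror symmetry z ↦ −z ⇒ only even powers of z; the y ↦ −y reflection is a symmetry, so y appears only in even powers; it's symmetric under x → −x, forcing even powers of x.
4. From the axis intercepts and sections: it misses every integer gridline on the y-axis; no x-intercept at any integer in the box.
5. Together with the visible shape, these determine p as stated.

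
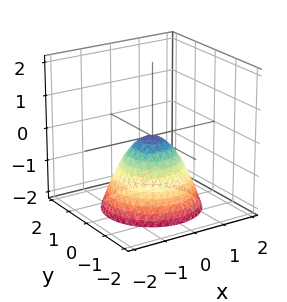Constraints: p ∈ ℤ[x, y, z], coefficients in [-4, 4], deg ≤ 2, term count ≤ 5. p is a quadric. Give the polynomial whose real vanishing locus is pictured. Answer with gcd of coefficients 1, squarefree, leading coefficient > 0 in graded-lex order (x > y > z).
First, deg p = 2.
Then, symmetries: rotational symmetry about the z-axis ⇒ p depends on x, y only through x² + y².
Next, reading off the gridlines: it meets the y-axis at y = 0 (among the integer gridlines); it meets the z-axis at z = 0 (among the integer gridlines); one x-axis crossing is at x = 0; a circular section at z = -1 has radius exactly 1.
Finally, the integer polynomial consistent with all of this is the stated p.

x^2 + y^2 + z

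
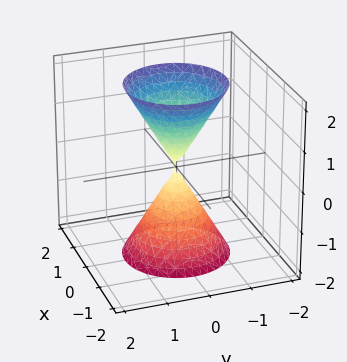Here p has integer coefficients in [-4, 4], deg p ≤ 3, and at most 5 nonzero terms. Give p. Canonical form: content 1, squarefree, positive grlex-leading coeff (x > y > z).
First, the picture has 2 separate pieces. Treating them together as one polynomial.
Then, the degree is 2 — a double cone through the origin; a quadric.
Next, symmetry: the z-axis is an axis of rotation, so x and y enter only as x² + y²; mirror symmetry z ↦ −z ⇒ only even powers of z.
Then, observable constraints: one x-axis crossing is at x = 0; it crosses the y-axis at the gridline y = 0; a circular section at z = -1 has radius between 0 and 1.
Finally, these observations pin down the coefficients.

3*x^2 + 3*y^2 - z^2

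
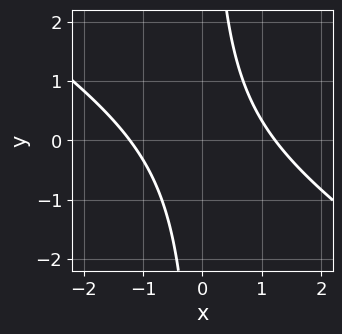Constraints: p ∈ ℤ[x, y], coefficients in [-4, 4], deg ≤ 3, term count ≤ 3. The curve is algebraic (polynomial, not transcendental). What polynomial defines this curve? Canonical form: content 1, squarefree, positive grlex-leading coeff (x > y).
(a) Degree: a generic line meets the curve in up to 2 points, so deg p = 2.
(b) From the axis intercepts and sections: no y-intercept at any integer in the box.
(c) The integer polynomial consistent with all of this is the stated p.

2*x^2 + 3*x*y - 3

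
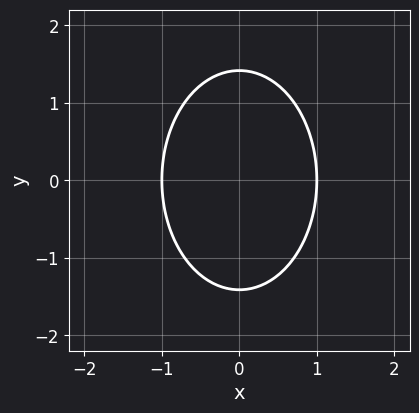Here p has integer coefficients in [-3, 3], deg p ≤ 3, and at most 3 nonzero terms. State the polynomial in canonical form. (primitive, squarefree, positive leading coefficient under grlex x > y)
2*x^2 + y^2 - 2

First, the degree is 2 — no degree-1 curve has this shape.
Then, symmetries: the x ↦ −x reflection is a symmetry, so x appears only in even powers; it's symmetric under y → −y, forcing even powers of y.
Next, from the visible intercepts: among the integer gridlines, it crosses the x-axis at x ∈ {-1, 1}.
Finally, together with the visible shape, these determine p as stated.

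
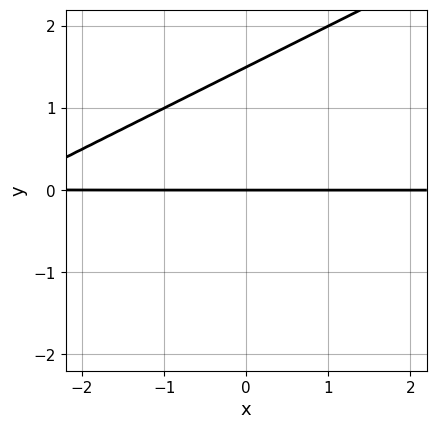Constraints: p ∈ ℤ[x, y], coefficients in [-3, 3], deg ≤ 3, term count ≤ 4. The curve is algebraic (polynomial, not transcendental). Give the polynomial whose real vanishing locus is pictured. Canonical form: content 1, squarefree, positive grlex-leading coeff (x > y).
x*y - 2*y^2 + 3*y

1. deg p = 2. No degree-1 curve has this shape.
2. From the axis intercepts and sections: the visible x-axis segment lies entirely on the curve; one y-axis crossing is at y = 0.
3. Putting this together gives p.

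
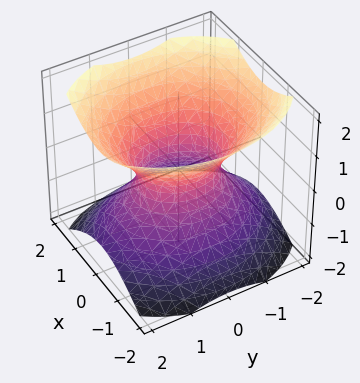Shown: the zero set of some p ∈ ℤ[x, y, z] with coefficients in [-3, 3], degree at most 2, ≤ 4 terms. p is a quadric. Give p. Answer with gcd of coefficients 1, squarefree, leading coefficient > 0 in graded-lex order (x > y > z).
3*x^2 + 2*y^2 - 3*z^2 - 2

(a) The degree is 2 — an hourglass — one-sheet hyperboloid; a quadric.
(b) Symmetries: it's symmetric under y → −y, forcing even powers of y; the z ↦ −z reflection is a symmetry, so z appears only in even powers; mirror symmetry x ↦ −x ⇒ only even powers of x.
(c) Observable constraints: the y-axis gridline crossings are at y ∈ {-1, 1}; it misses every integer gridline on the z-axis.
(d) Putting this together gives p.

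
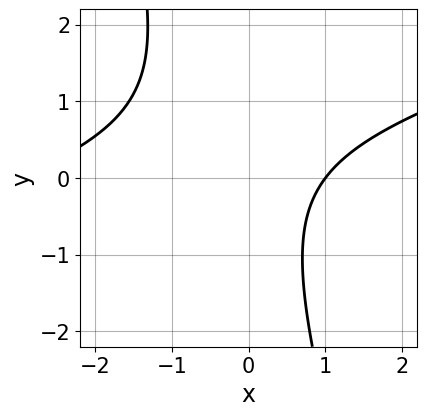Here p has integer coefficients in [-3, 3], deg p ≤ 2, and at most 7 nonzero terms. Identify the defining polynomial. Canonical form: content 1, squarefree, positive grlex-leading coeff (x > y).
1. deg p = 2. A generic line meets the curve in up to 2 points.
2. Reading off the gridlines: it meets the x-axis at x = 1 (among the integer gridlines); it misses every integer gridline on the y-axis.
3. Assembling these constraints gives the stated polynomial.

x^2 - 3*x*y - y^2 + 2*x - 3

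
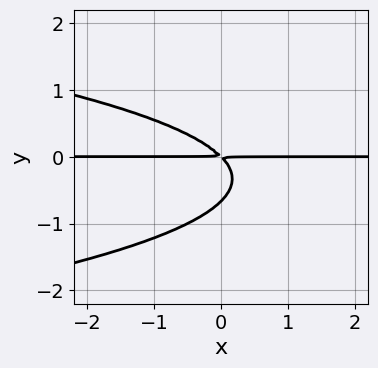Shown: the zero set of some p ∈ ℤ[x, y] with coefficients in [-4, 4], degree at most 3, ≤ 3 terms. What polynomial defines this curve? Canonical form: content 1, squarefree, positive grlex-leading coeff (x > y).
3*y^3 + 2*x*y + 2*y^2

Degree: no degree-2 curve has this shape, so deg p = 3.
Observable constraints: the visible x-axis segment lies entirely on the curve.
Assembling these constraints gives the stated polynomial.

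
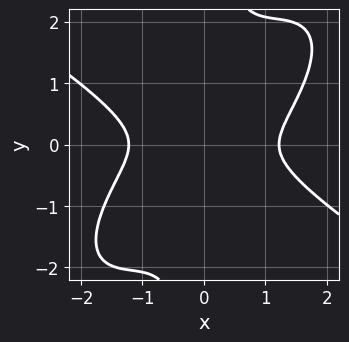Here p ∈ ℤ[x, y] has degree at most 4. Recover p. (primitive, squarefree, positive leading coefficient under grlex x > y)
2*x^4 - 3*x^2*y^2 + 3*x*y^3 - 3*x^2 - 3*y^2

Degree: no degree-3 curve has this shape, so deg p = 4.
Solving for integer coefficients yields p as stated.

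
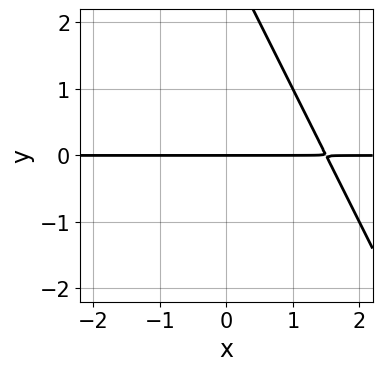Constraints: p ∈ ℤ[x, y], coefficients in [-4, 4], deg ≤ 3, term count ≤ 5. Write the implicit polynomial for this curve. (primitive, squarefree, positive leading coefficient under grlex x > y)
1. deg p = 2. No degree-1 curve has this shape.
2. From the visible intercepts: it meets the y-axis at y = 0 (among the integer gridlines); the visible x-axis segment lies entirely on the curve.
3. Together with the visible shape, these determine p as stated.

2*x*y + y^2 - 3*y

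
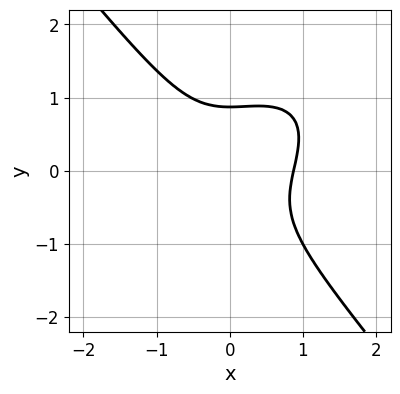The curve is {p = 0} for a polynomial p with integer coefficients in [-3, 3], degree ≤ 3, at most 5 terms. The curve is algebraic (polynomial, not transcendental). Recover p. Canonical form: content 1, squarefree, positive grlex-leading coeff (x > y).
(a) Degree: a generic line meets the curve in up to 3 points, so deg p = 3.
(b) Matching integer coefficients to the picture gives p.

3*x^3 - 2*x^2*y + 3*y^3 - 2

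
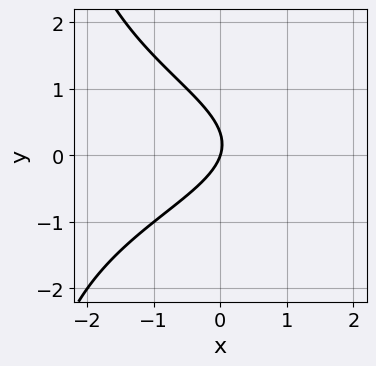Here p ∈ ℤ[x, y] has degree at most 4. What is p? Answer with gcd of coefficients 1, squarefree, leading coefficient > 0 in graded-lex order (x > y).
deg p = 3. A generic line meets the curve in up to 3 points.
From the visible intercepts: one y-axis crossing is at y = 0; it meets the x-axis at x = 0 (among the integer gridlines).
Together with the visible shape, these determine p as stated.

x*y^2 + 3*y^2 + 3*x - y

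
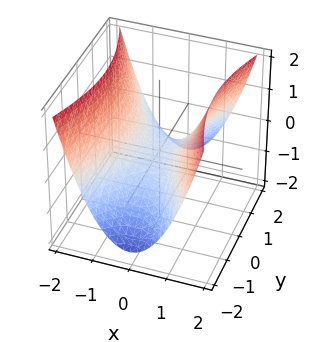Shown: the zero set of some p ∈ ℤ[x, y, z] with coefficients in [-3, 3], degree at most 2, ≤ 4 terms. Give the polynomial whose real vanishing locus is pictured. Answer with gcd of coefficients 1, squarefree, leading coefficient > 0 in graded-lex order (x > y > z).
The degree is 2 — a saddle surface; a quadric.
Symmetries: mirror symmetry x ↦ −x ⇒ only even powers of x; the y ↦ −y reflection is a symmetry, so y appears only in even powers.
Checking where it meets the axes: it crosses the x-axis at the gridline x = 0; one y-axis crossing is at y = 0; one z-axis crossing is at z = 0.
Solving for integer coefficients yields p as stated.

3*x^2 - y^2 - 3*z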